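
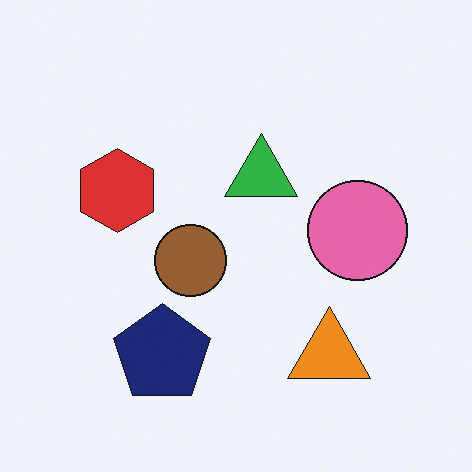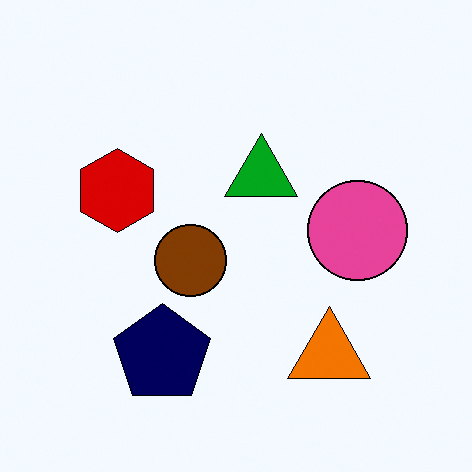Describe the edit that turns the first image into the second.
The image was given slightly increased contrast.

Tones are pushed away from mid-grey across the whole image — a global contrast change.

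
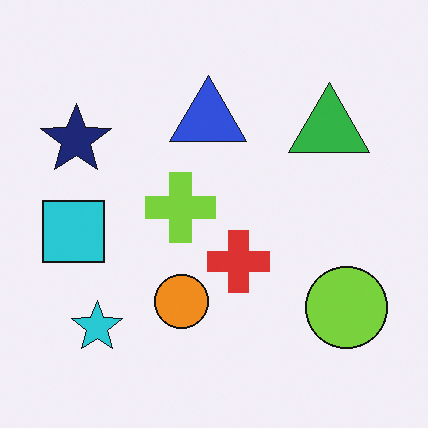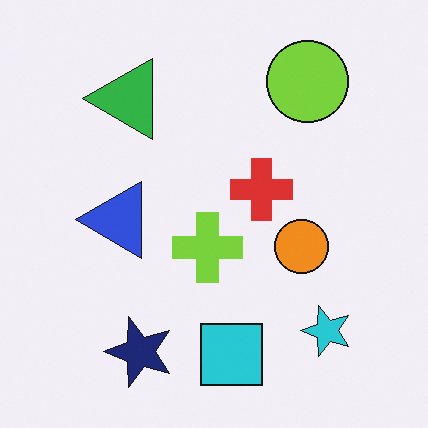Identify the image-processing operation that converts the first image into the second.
The second image is the first rotated 90° counter-clockwise.

The cyan star sits in the bottom-left of the first image and the bottom-right of the second — consistent with a whole-image 90° counter-clockwise rotation.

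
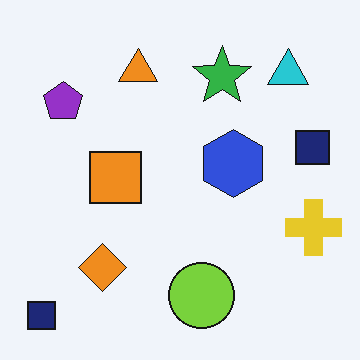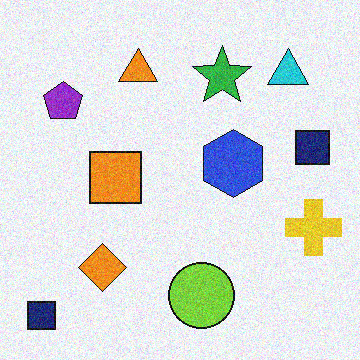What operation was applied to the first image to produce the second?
It was degraded with visible gaussian noise.

Random speckle covers the whole image, including the flat background.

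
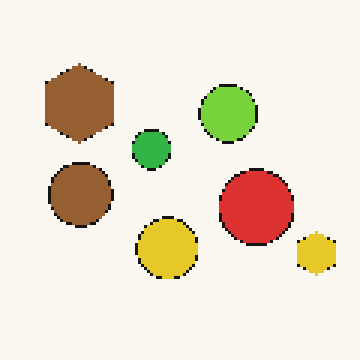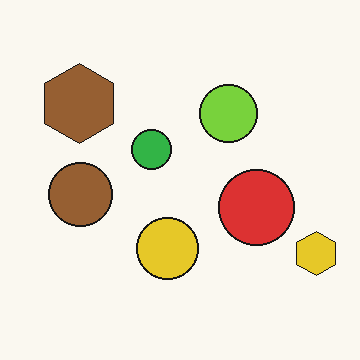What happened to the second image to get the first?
Mildly pixelated.

Shapes are reduced to large square blocks; fine edges and outlines are lost — a downscale-then-upscale (mosaic) effect.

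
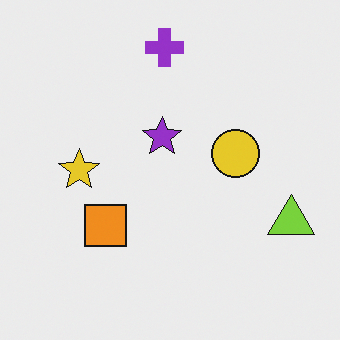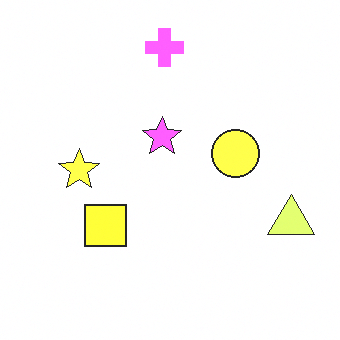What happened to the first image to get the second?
The image was substantially brightened.

Every pixel — background and shapes alike — is uniformly brightened.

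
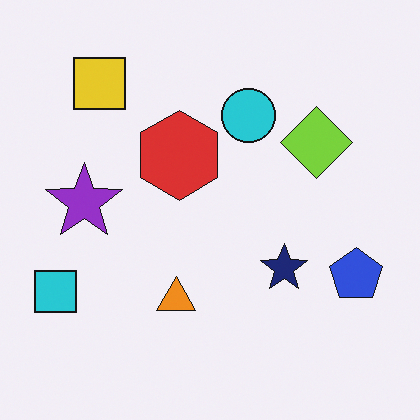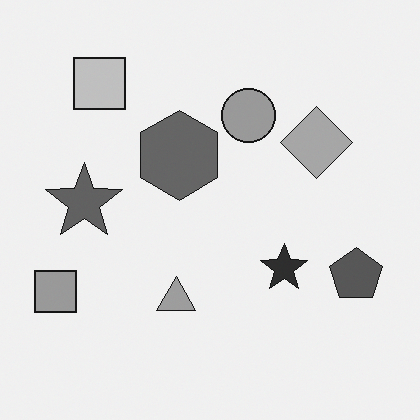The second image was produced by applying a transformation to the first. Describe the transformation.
The image was converted to grayscale.

All color is removed — every shape is now a shade of grey.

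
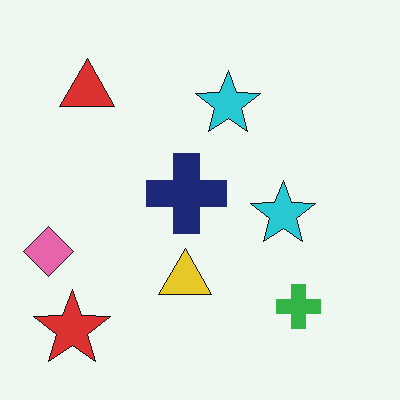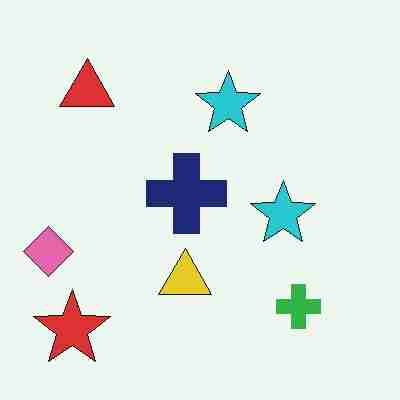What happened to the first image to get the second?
The transformation is: degraded with heavy JPEG compression.

Blocky 8×8 compression artifacts appear around shape edges and the flat background shows ringing — characteristic JPEG degradation.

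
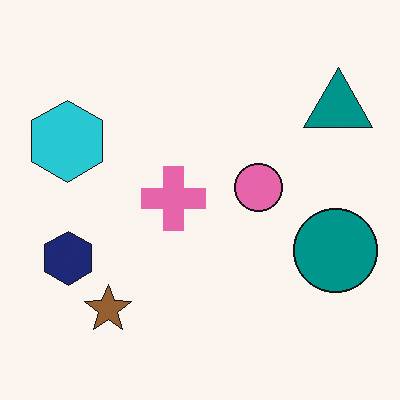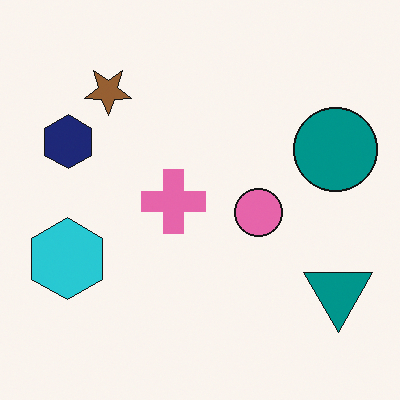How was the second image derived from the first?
The image was flipped vertically (top ↔ bottom).

The brown star is in the bottom-left of the first image and the top-left of the second — shapes on opposite sides of the horizontal midline have swapped in a mirror flip.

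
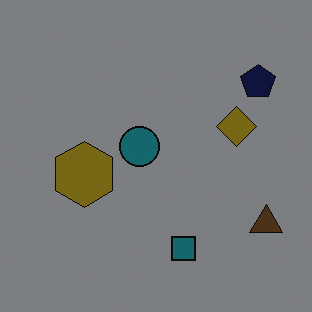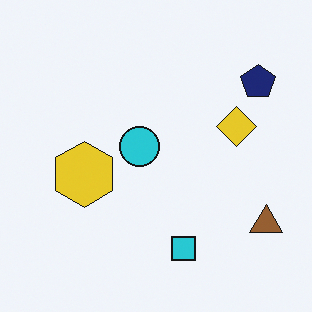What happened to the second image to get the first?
The first image is the second noticeably darkened.

Every pixel — background and shapes alike — is uniformly darkened.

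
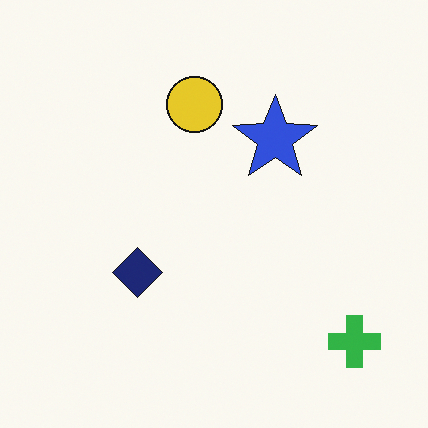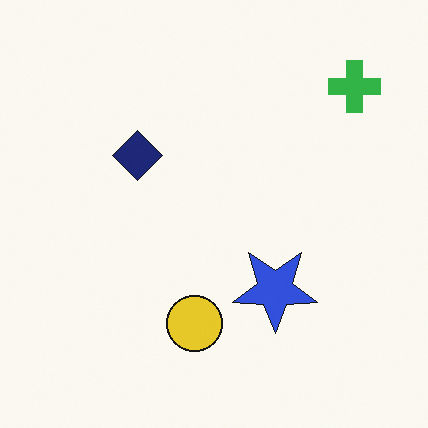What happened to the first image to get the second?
This is the original image flipped vertically (top ↔ bottom).

The green cross is in the bottom-right of the first image and the top-right of the second — shapes on opposite sides of the horizontal midline have swapped in a mirror flip.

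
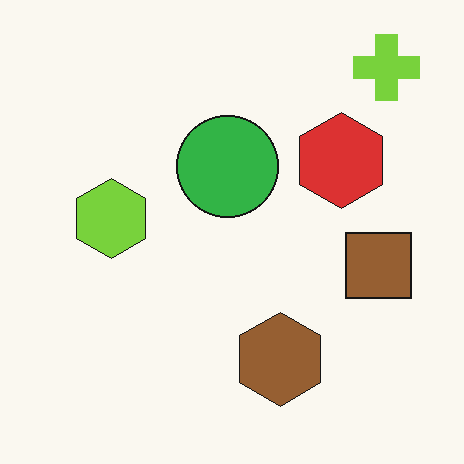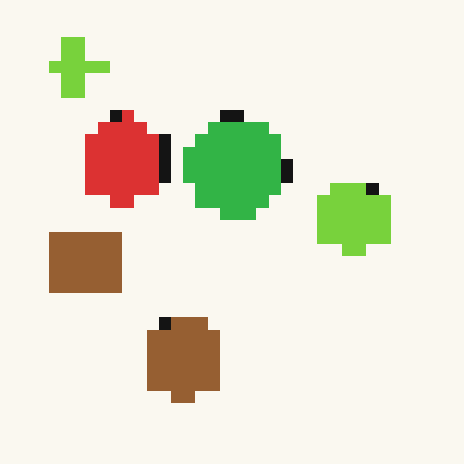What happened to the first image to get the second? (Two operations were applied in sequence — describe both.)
The image was flipped horizontally (left ↔ right), then coarsely pixelated.

The lime cross is in the top-right of the first image and the top-left of the second — shapes on opposite sides of the vertical midline have swapped in a mirror flip. Shapes are reduced to large square blocks; fine edges and outlines are lost — a downscale-then-upscale (mosaic) effect.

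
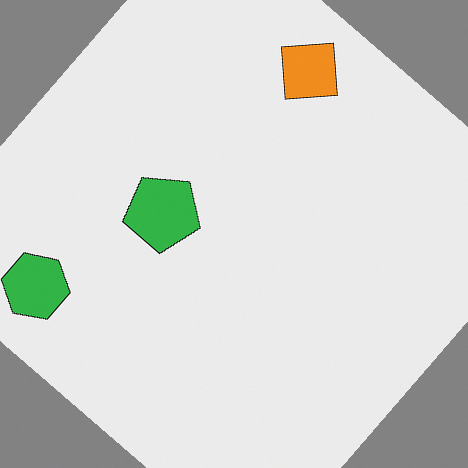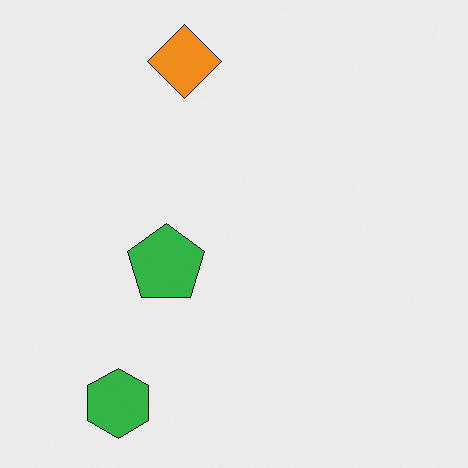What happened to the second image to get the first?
It was rotated clockwise by a large amount — several tens of degrees.

Every shape is tilted by the same angle and the image corners show triangular fill wedges — a whole-image rotation by a non-right angle.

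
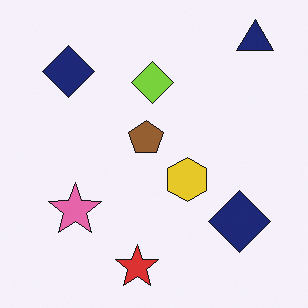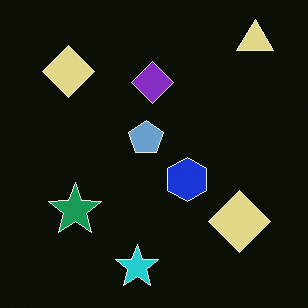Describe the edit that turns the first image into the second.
The image was color-inverted (negative).

The light background has become dark and every shape's color is its complement — a photographic negative.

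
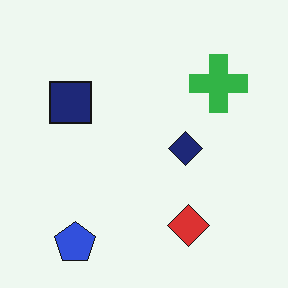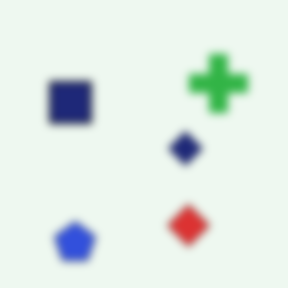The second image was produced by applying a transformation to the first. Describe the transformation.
This is the original image moderately blurred.

Shape edges and outlines are uniformly softened across the whole image.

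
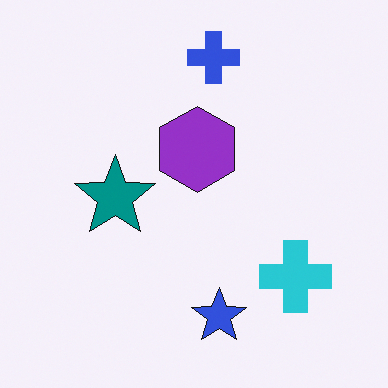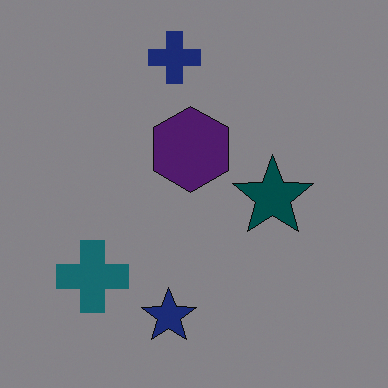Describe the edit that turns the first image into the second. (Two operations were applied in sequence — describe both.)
The second image is the first darkened a lot, then flipped horizontally (left ↔ right).

Every pixel — background and shapes alike — is uniformly darkened. The cyan cross is in the bottom-right of the first image and the bottom-left of the second — shapes on opposite sides of the vertical midline have swapped in a mirror flip.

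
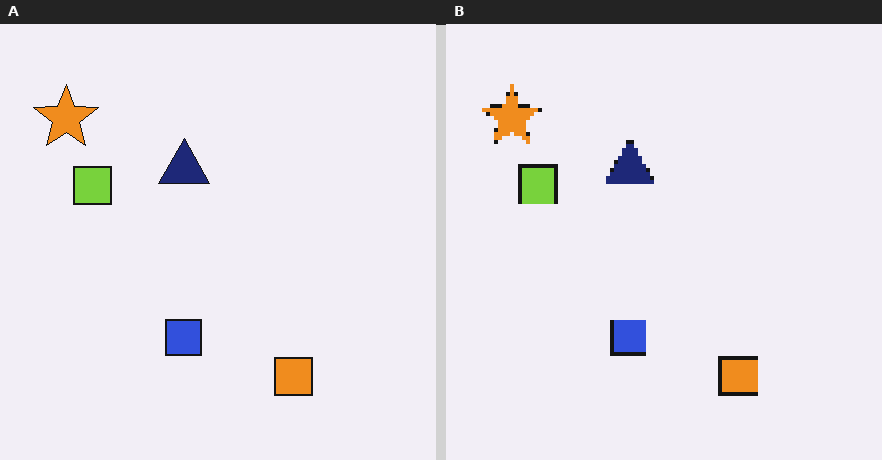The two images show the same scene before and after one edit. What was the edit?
It was lightly pixelated (a mild mosaic effect).

Shapes are reduced to large square blocks; fine edges and outlines are lost — a downscale-then-upscale (mosaic) effect.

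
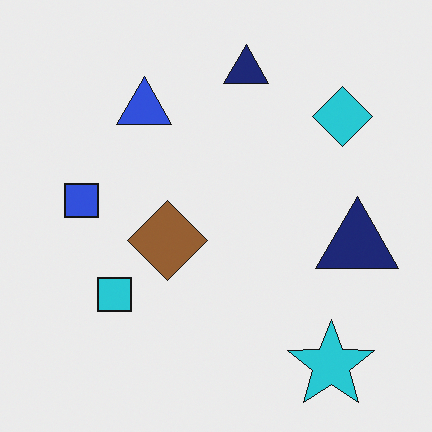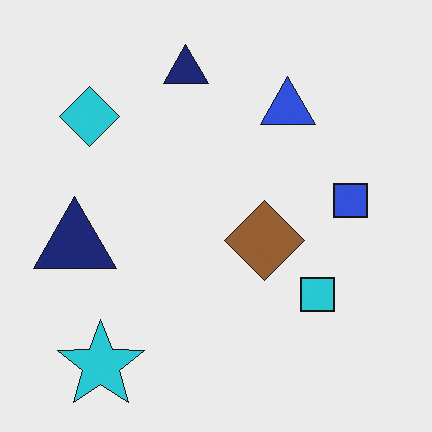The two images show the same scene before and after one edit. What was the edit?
It was flipped horizontally (left ↔ right).

The blue square is in the left of the first image and the right of the second — shapes on opposite sides of the vertical midline have swapped in a mirror flip.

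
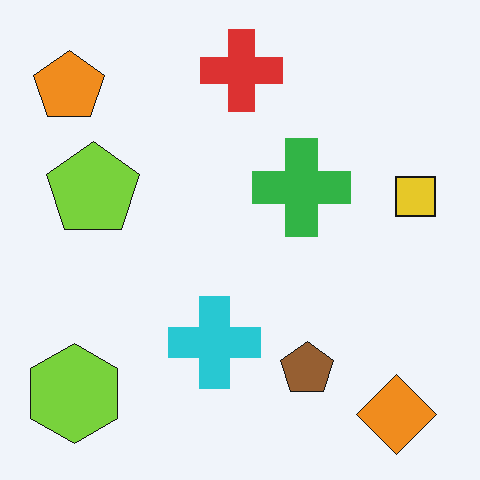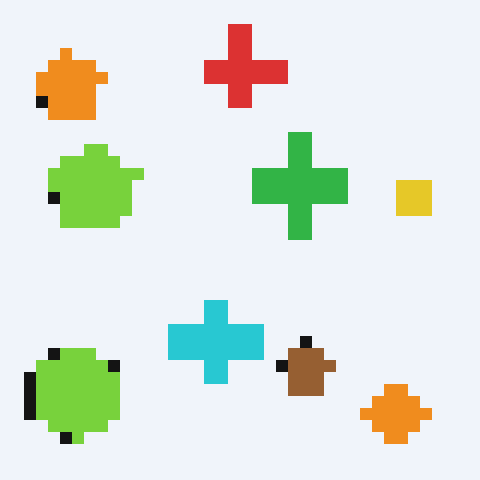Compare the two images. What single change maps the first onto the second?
Coarsely pixelated.

Shapes are reduced to large square blocks; fine edges and outlines are lost — a downscale-then-upscale (mosaic) effect.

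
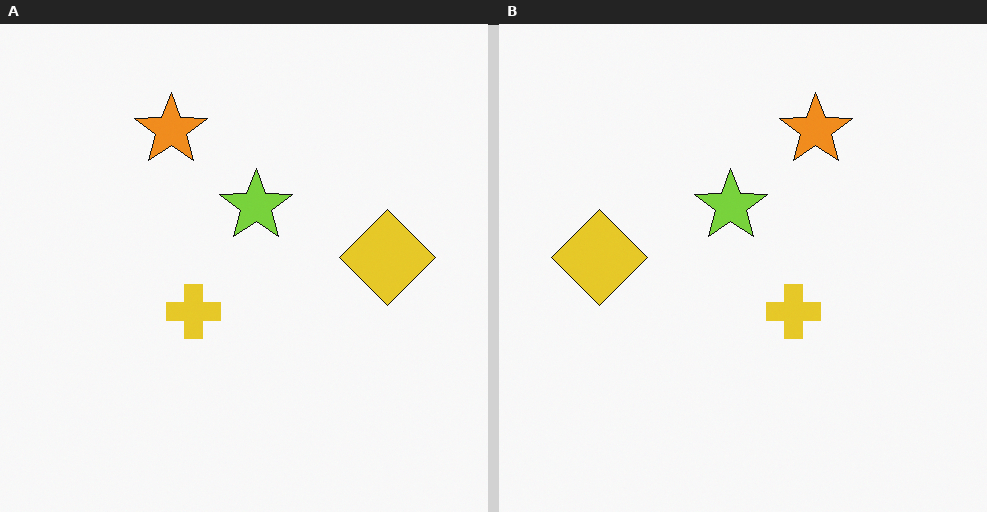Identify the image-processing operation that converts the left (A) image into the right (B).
The right (B) image is the left (A) flipped horizontally (left ↔ right).

The yellow diamond is in the right of the left (A) image and the left of the right (B) — shapes on opposite sides of the vertical midline have swapped in a mirror flip.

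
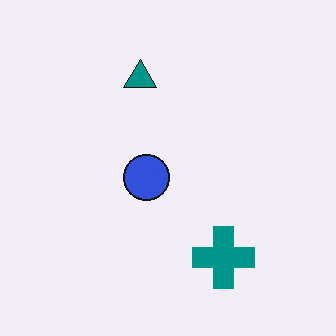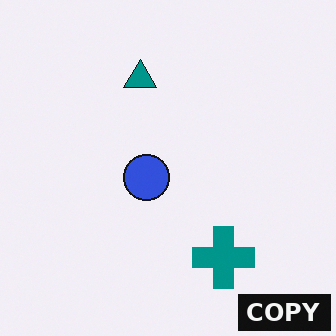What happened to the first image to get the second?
The image was watermarked with the text "COPY" in the lower-right corner.

A dark label reading "COPY" appears in the lower-right corner.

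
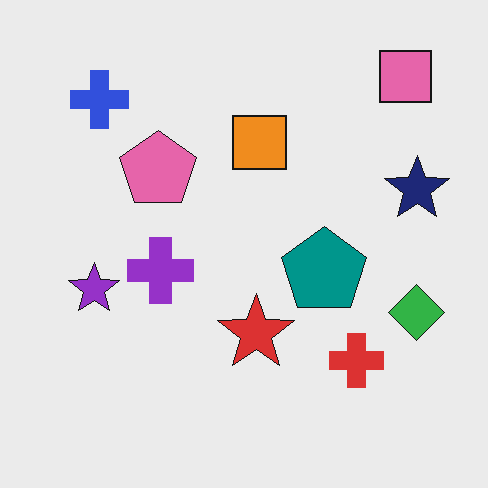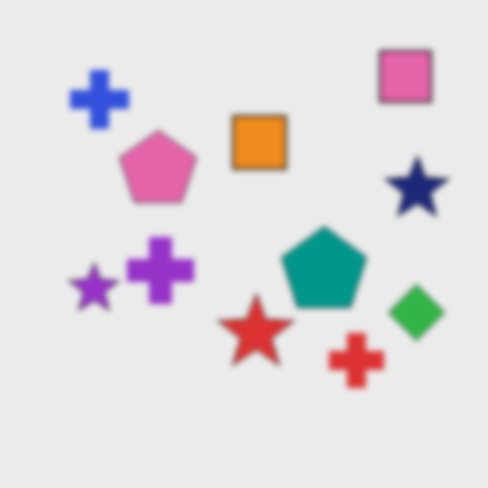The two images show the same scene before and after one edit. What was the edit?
Moderately blurred.

Shape edges and outlines are uniformly softened across the whole image.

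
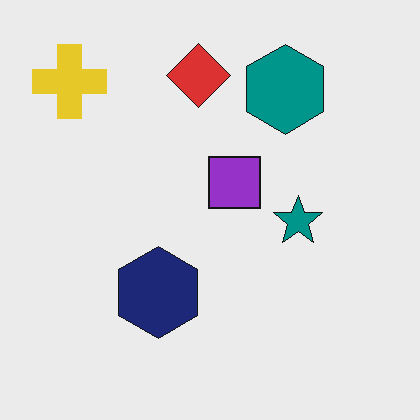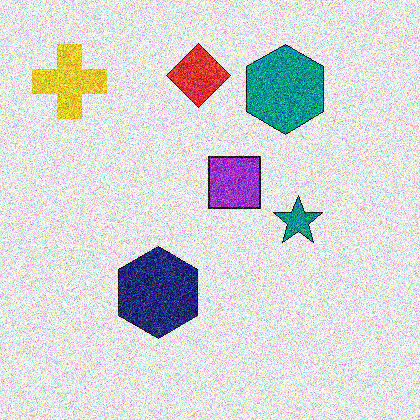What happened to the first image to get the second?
Degraded with a thick layer of grain.

Random speckle covers the whole image, including the flat background.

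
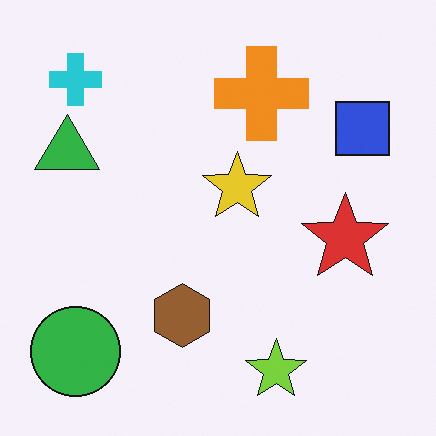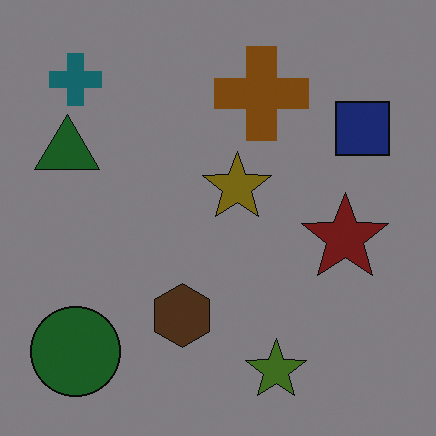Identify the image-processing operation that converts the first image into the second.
The second image is the first noticeably darkened.

Every pixel — background and shapes alike — is uniformly darkened.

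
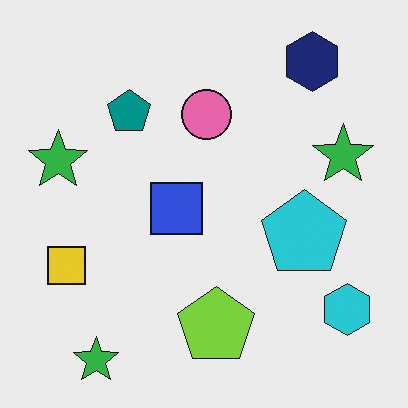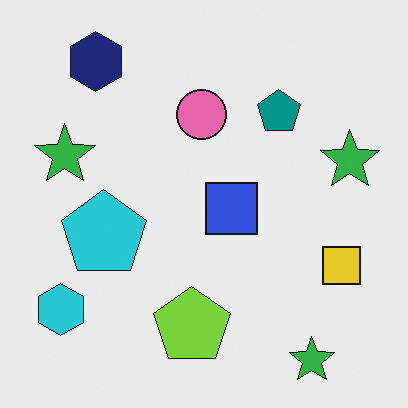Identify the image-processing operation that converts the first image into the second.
The transformation is: flipped horizontally (left ↔ right).

The cyan hexagon is in the bottom-right of the first image and the bottom-left of the second — shapes on opposite sides of the vertical midline have swapped in a mirror flip.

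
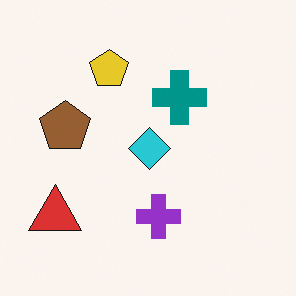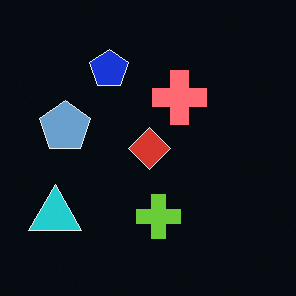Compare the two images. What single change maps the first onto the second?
The second image is the first color-inverted (negative).

The light background has become dark and every shape's color is its complement — a photographic negative.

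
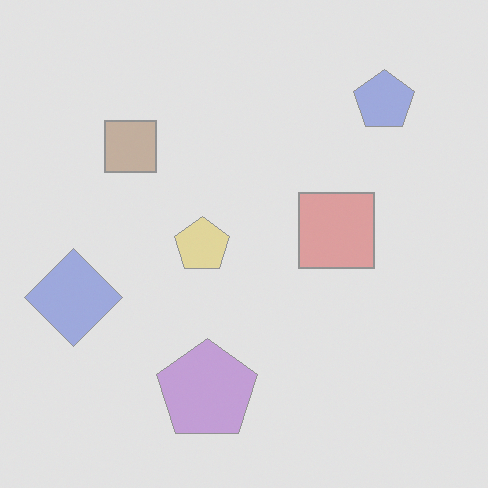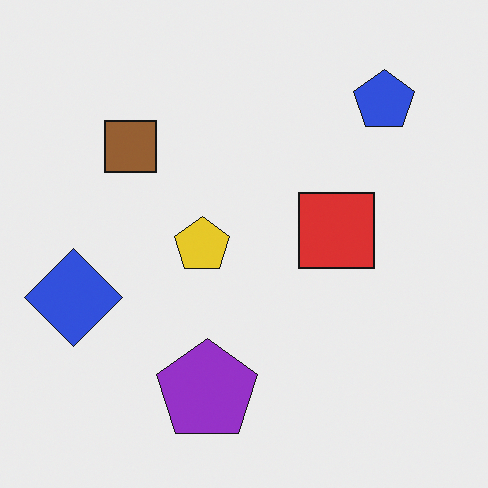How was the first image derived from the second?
The transformation is: washed out (contrast reduced).

Tones are pushed toward mid-grey across the whole image — a global contrast change.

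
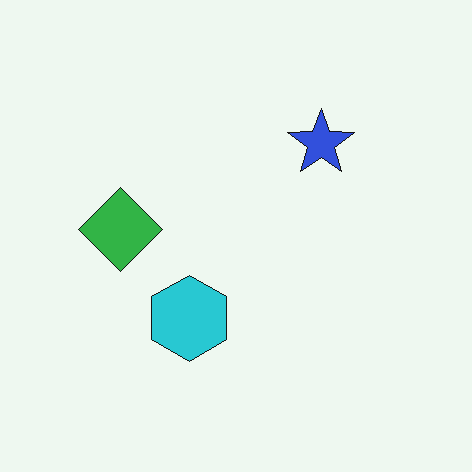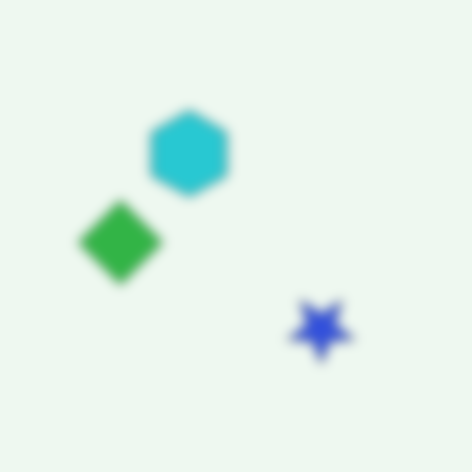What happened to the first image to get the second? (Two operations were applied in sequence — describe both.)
It was flipped vertically (top ↔ bottom), then heavily blurred.

The blue star is in the top-right of the first image and the bottom-right of the second — shapes on opposite sides of the horizontal midline have swapped in a mirror flip. Shape edges and outlines are uniformly softened across the whole image.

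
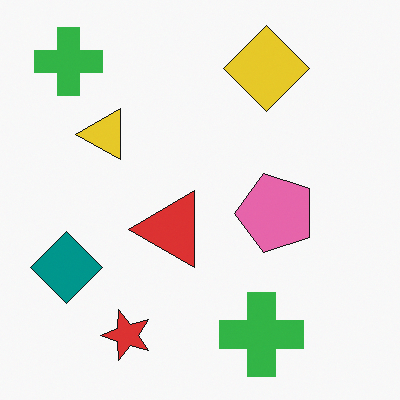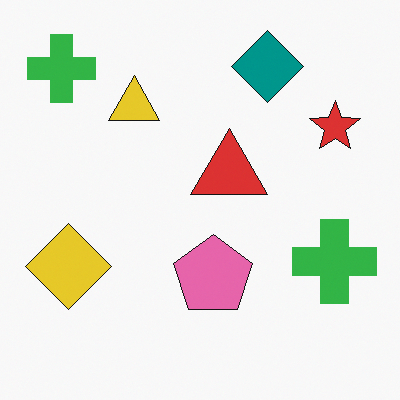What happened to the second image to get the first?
The first image is the second transposed (reflected across the top-left ↔ bottom-right diagonal).

Shapes have swapped their row and column positions — what was in the top-right is now in the bottom-left — a diagonal reflection.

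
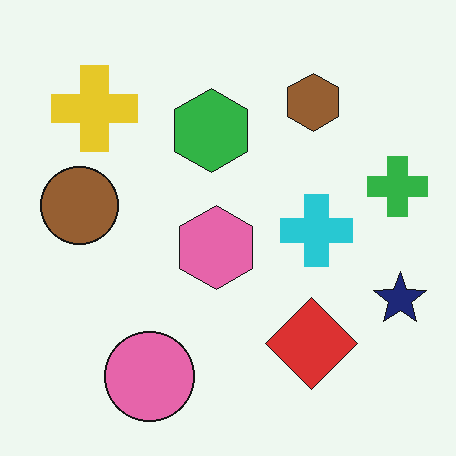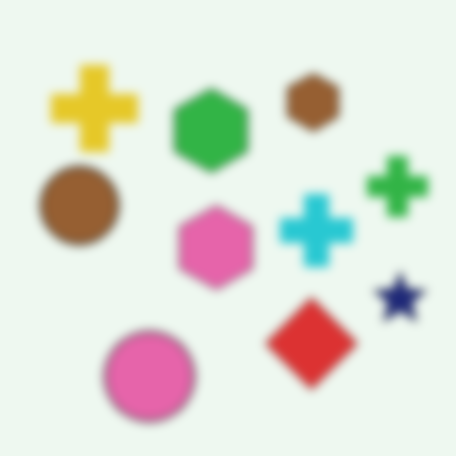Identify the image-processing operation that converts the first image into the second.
Strongly gaussian-blurred.

Shape edges and outlines are uniformly softened across the whole image.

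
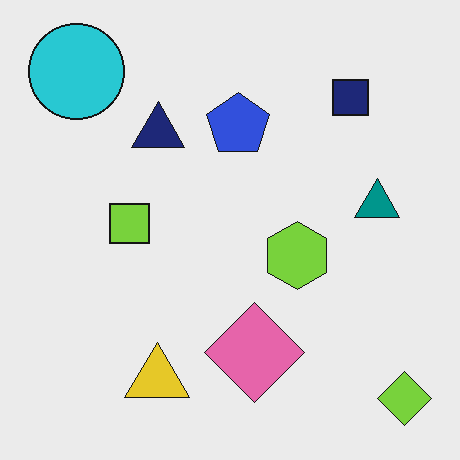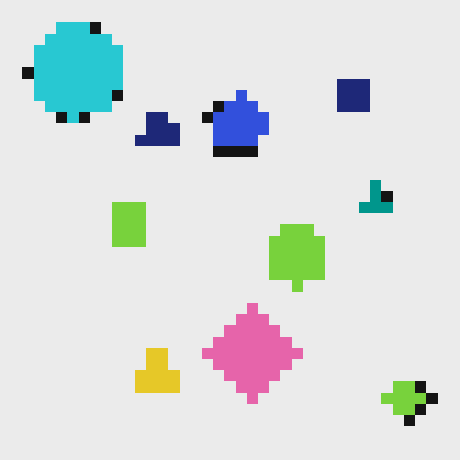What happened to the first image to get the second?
This is the original image coarsely pixelated.

Shapes are reduced to large square blocks; fine edges and outlines are lost — a downscale-then-upscale (mosaic) effect.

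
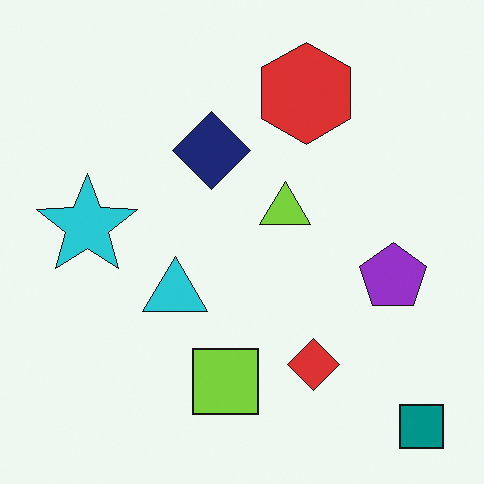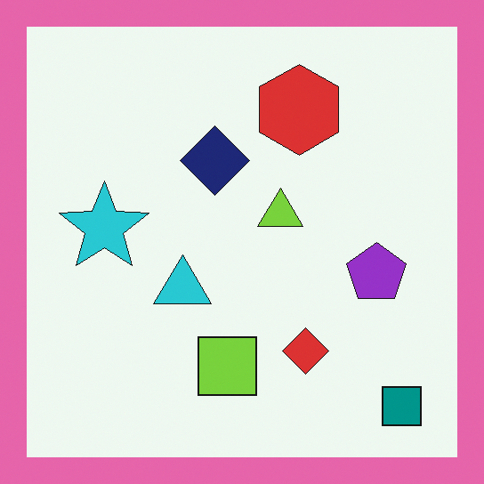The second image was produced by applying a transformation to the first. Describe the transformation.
The image was framed with a pink border.

A solid pink frame runs around the edge of the second image, with the content slightly shrunk inside it.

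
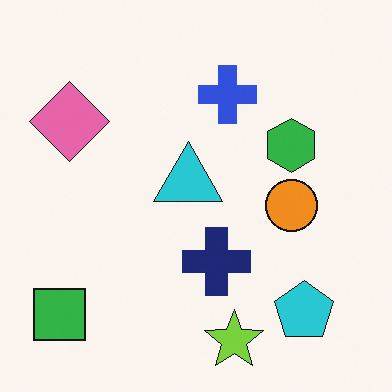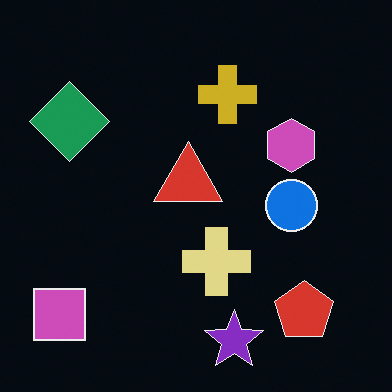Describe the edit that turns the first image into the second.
It was color-inverted (negative).

The light background has become dark and every shape's color is its complement — a photographic negative.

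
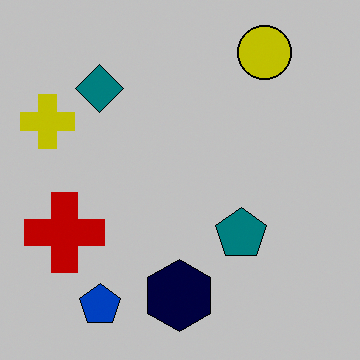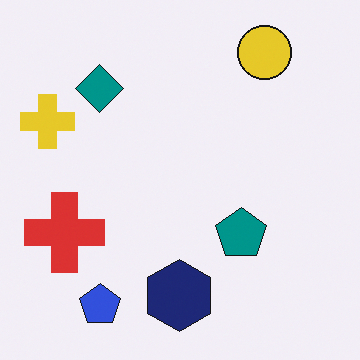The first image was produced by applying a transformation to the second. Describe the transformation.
This is the original image aggressively posterized.

Each flat color has snapped to a coarser quantized level — most visibly, the near-white background has dropped to a flat grey.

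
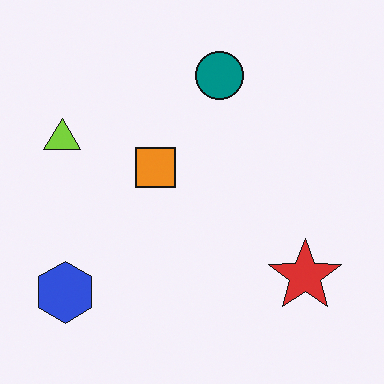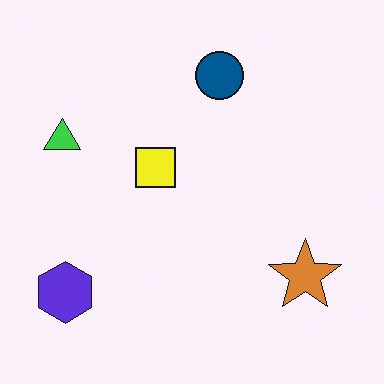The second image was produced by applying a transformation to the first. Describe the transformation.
The second image is the first hue-shifted slightly.

Every shape's color has rotated by the same amount around the hue wheel — a uniform hue shift.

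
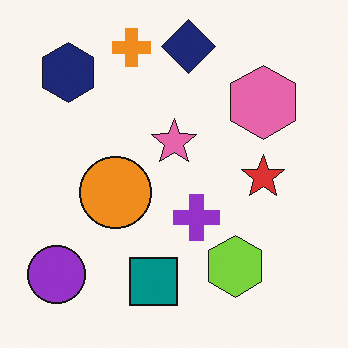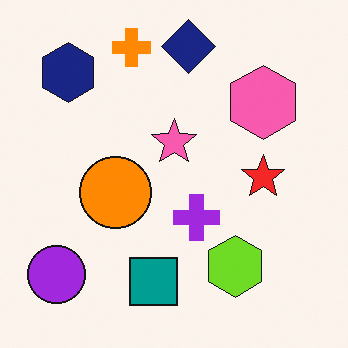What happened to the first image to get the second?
The second image is the first slightly oversaturated.

All colors are more vivid — a global saturation change.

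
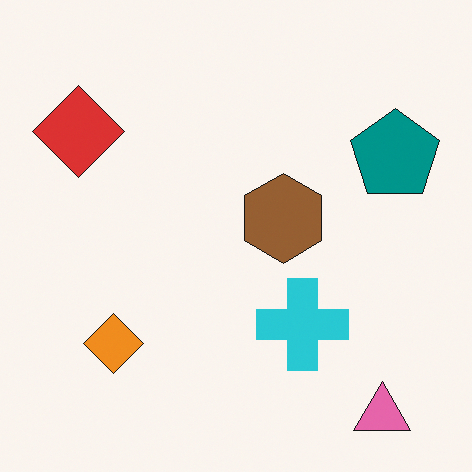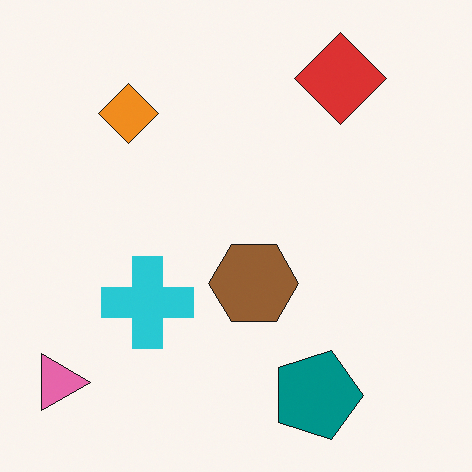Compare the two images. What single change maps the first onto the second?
This is the original image rotated 90° clockwise.

The pink triangle sits in the bottom-right of the first image and the bottom-left of the second — consistent with a whole-image 90° clockwise rotation.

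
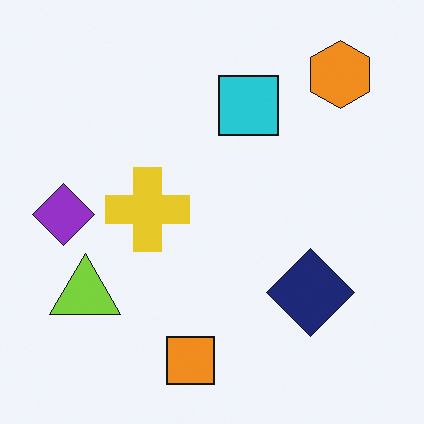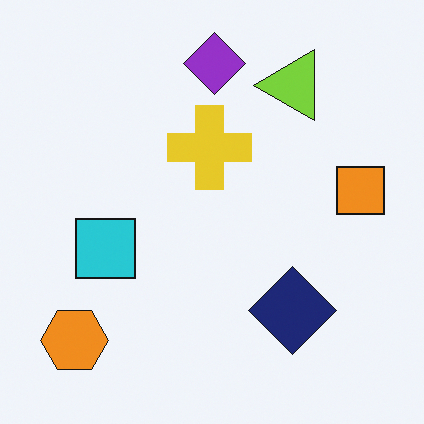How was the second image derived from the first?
The second image is the first transposed (reflected across the top-left ↔ bottom-right diagonal).

Shapes have swapped their row and column positions — what was in the top-right is now in the bottom-left — a diagonal reflection.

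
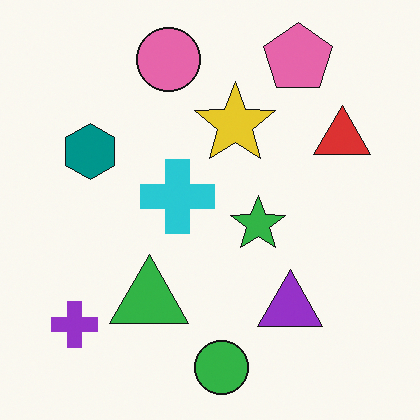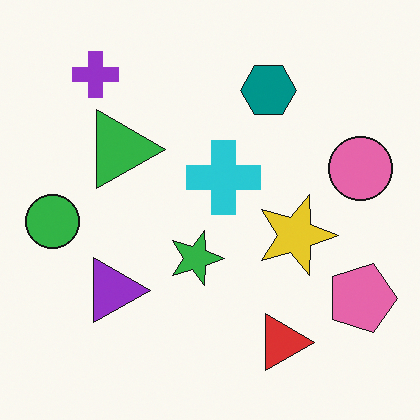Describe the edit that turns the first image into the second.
The transformation is: rotated 90° clockwise.

The purple cross sits in the bottom-left of the first image and the top-left of the second — consistent with a whole-image 90° clockwise rotation.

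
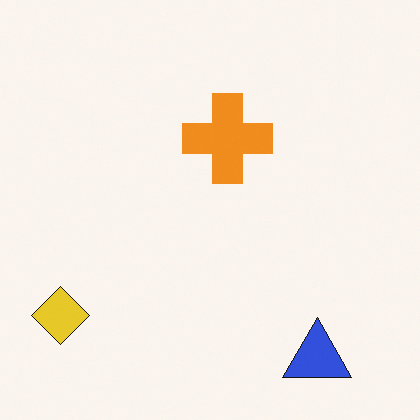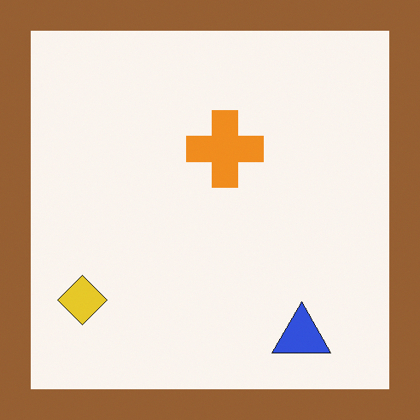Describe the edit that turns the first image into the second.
The transformation is: framed with a brown border.

A solid brown frame runs around the edge of the second image, with the content slightly shrunk inside it.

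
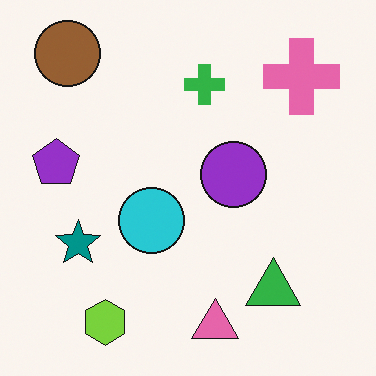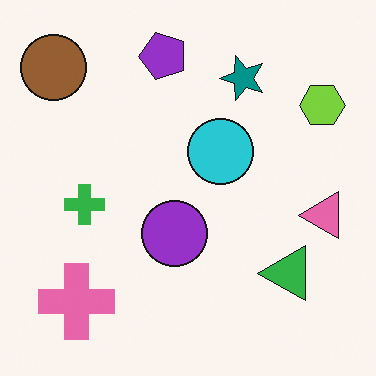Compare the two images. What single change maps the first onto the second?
It was transposed (reflected across the top-left ↔ bottom-right diagonal).

Shapes have swapped their row and column positions — what was in the top-right is now in the bottom-left — a diagonal reflection.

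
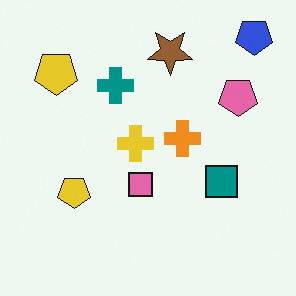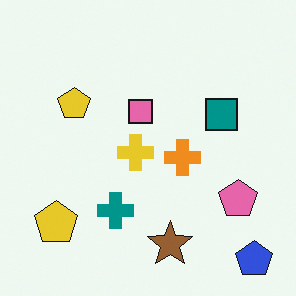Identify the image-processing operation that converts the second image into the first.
The first image is the second flipped vertically (top ↔ bottom).

The blue pentagon is in the bottom-right of the second image and the top-right of the first — shapes on opposite sides of the horizontal midline have swapped in a mirror flip.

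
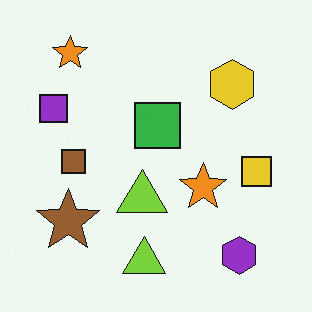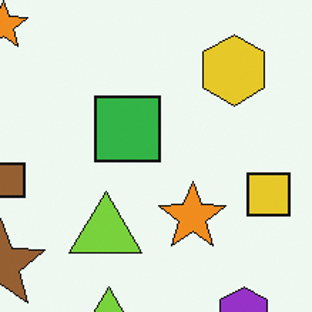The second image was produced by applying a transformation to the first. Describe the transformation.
The image was cropped to a modestly smaller region and rescaled.

The visible shapes are larger and the field of view is narrower; shapes near the original edges may be partly or wholly outside the frame — a crop-and-rescale.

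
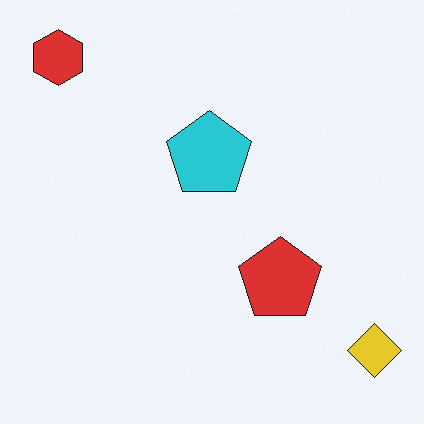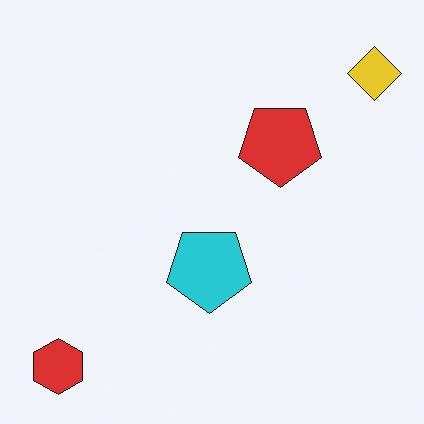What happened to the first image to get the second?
This is the original image flipped vertically (top ↔ bottom).

The red hexagon is in the top-left of the first image and the bottom-left of the second — shapes on opposite sides of the horizontal midline have swapped in a mirror flip.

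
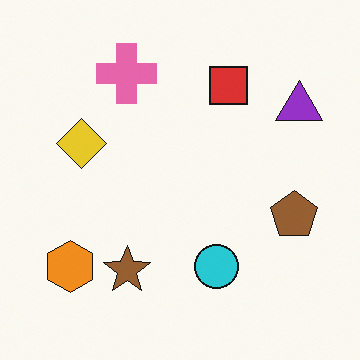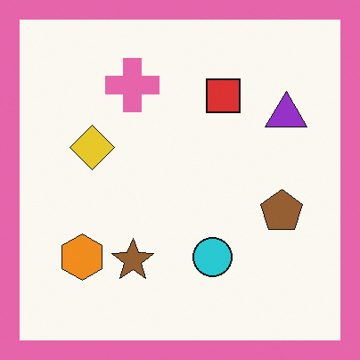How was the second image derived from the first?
The image was framed with a pink border.

A solid pink frame runs around the edge of the second image, with the content slightly shrunk inside it.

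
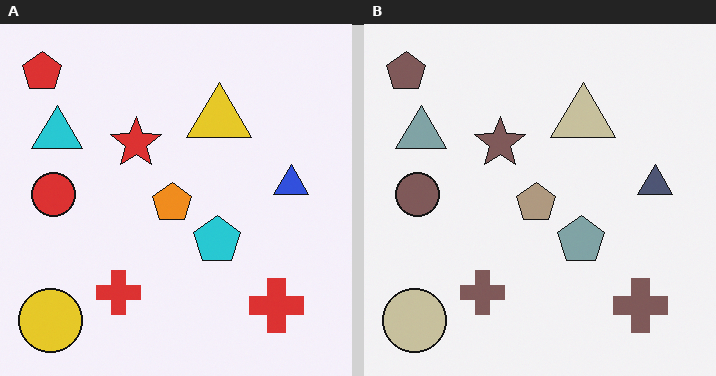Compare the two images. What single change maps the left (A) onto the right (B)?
It was heavily desaturated.

All colors are more muted and greyish — a global saturation change.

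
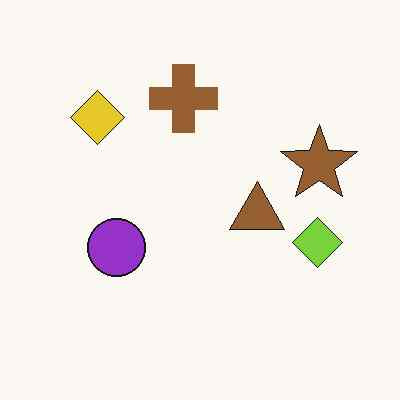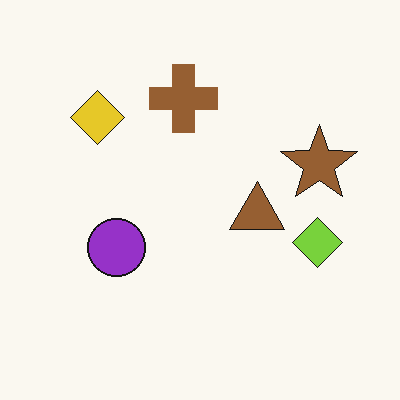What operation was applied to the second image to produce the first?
Given moderate JPEG compression.

Blocky 8×8 compression artifacts appear around shape edges and the flat background shows ringing — characteristic JPEG degradation.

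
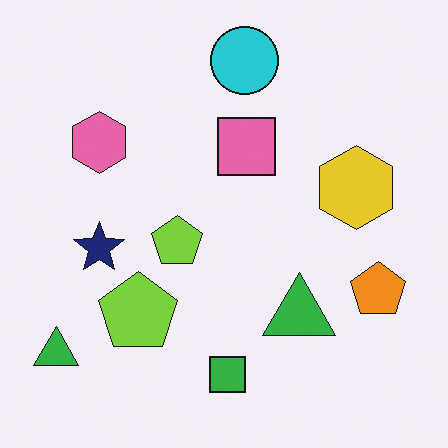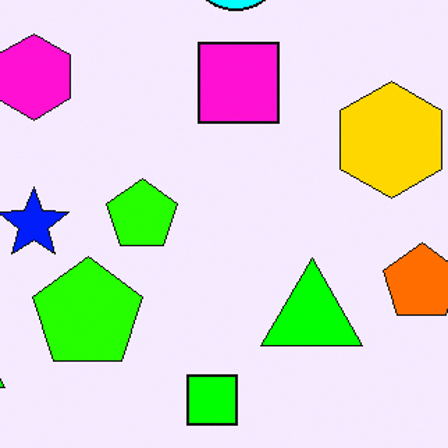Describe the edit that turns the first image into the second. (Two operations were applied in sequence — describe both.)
The transformation is: heavily oversaturated, then cropped to a modestly smaller region and rescaled.

All colors are more vivid — a global saturation change. The visible shapes are larger and the field of view is narrower; shapes near the original edges may be partly or wholly outside the frame — a crop-and-rescale.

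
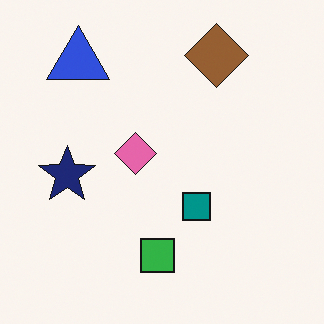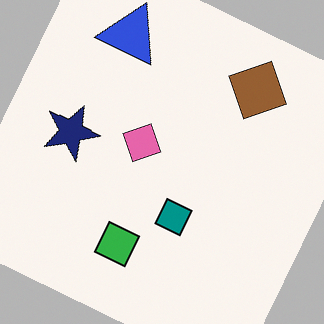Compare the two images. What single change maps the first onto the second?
This is the original image rotated clockwise by a clearly visible amount.

Every shape is tilted by the same angle and the image corners show triangular fill wedges — a whole-image rotation by a non-right angle.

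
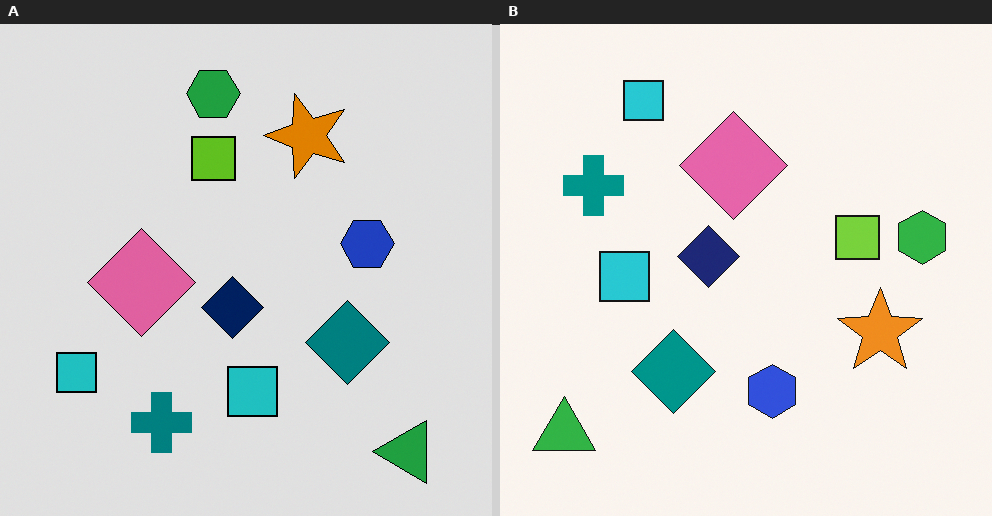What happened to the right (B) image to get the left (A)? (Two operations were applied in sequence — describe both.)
The left (A) image is the right (B) rotated 90° counter-clockwise, then posterized to a reduced palette.

The green triangle sits in the bottom-left of the right (B) image and the bottom-right of the left (A) — consistent with a whole-image 90° counter-clockwise rotation. Each flat color has snapped to a coarser quantized level — most visibly, the near-white background has dropped to a flat grey.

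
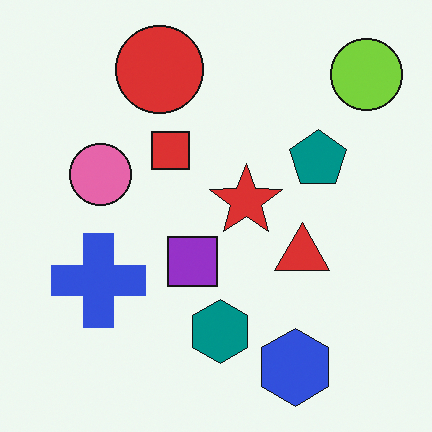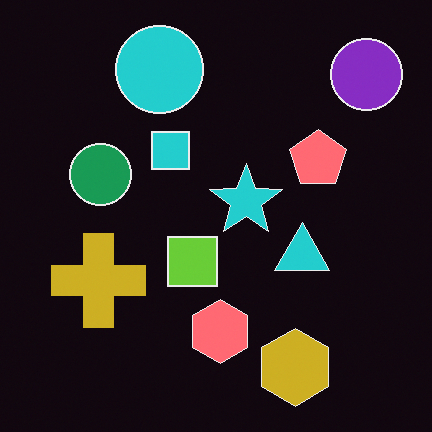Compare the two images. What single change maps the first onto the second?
It was color-inverted (negative).

The light background has become dark and every shape's color is its complement — a photographic negative.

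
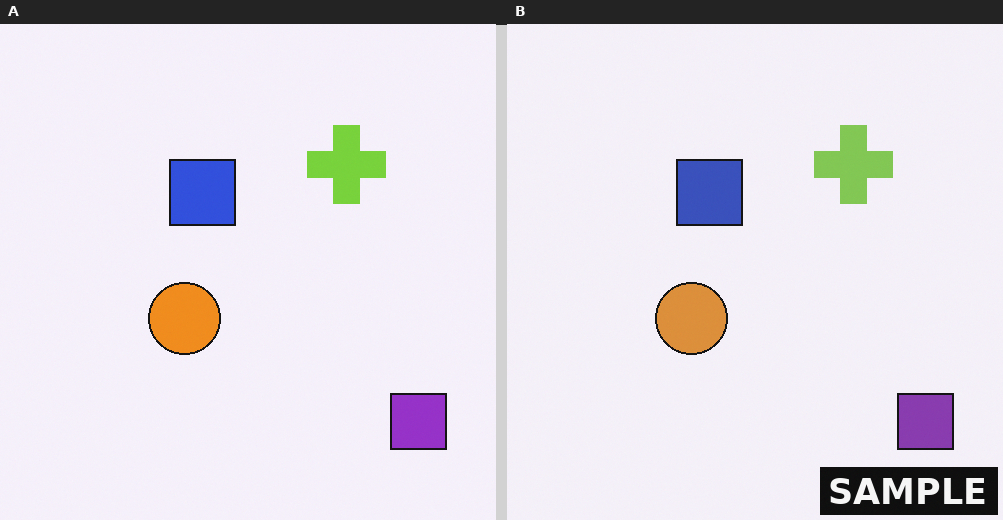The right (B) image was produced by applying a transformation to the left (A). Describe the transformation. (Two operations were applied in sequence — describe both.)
The image was slightly desaturated, then watermarked with the text "SAMPLE" in the lower-right corner.

All colors are more muted and greyish — a global saturation change. A dark label reading "SAMPLE" appears in the lower-right corner.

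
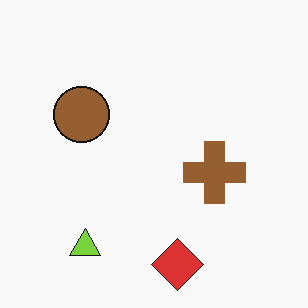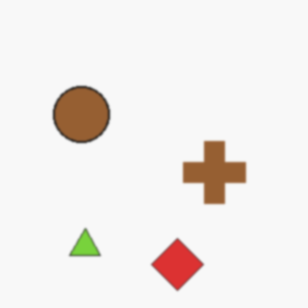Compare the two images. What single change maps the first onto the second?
The image was slightly softened.

Shape edges and outlines are uniformly softened across the whole image.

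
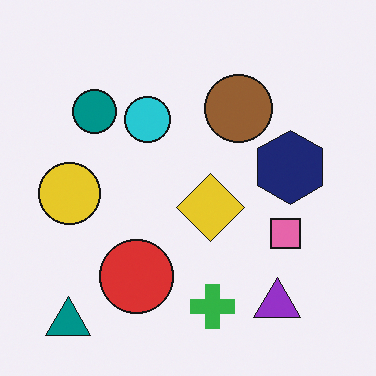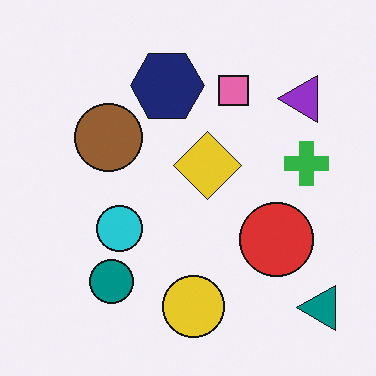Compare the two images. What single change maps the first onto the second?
The transformation is: rotated 90° counter-clockwise.

The teal triangle sits in the bottom-left of the first image and the bottom-right of the second — consistent with a whole-image 90° counter-clockwise rotation.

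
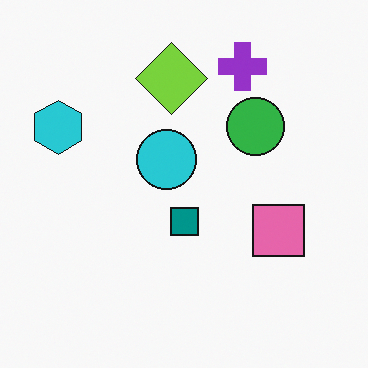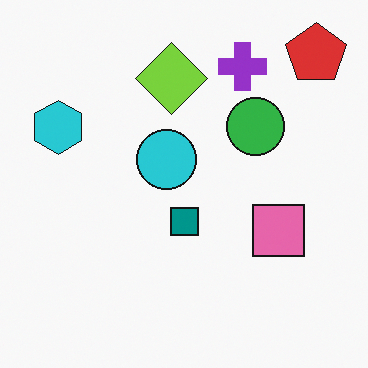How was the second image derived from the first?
The image was overlaid with an additional red pentagon.

A red pentagon appears in the second image that is absent from the first.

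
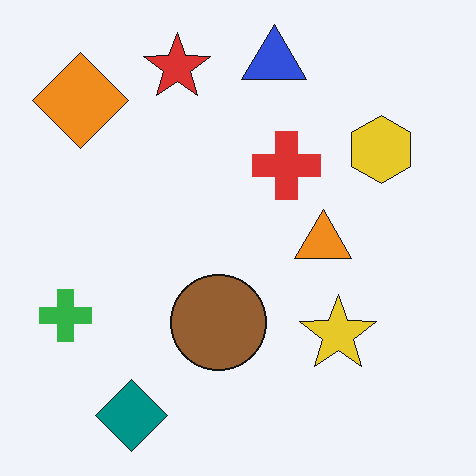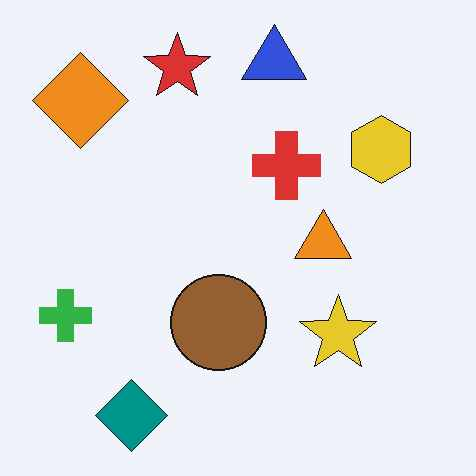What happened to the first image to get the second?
The second image is the first given moderate JPEG compression.

Blocky 8×8 compression artifacts appear around shape edges and the flat background shows ringing — characteristic JPEG degradation.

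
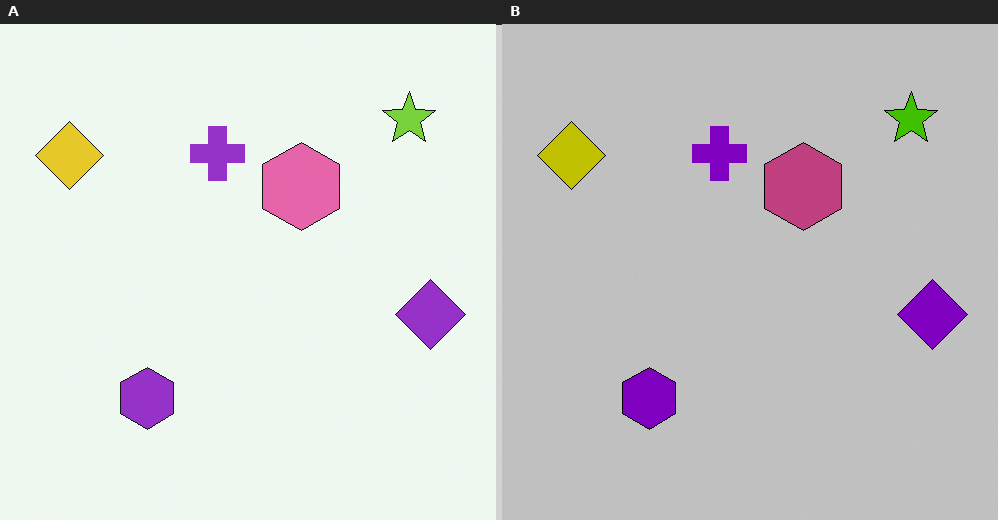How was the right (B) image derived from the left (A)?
The image was aggressively posterized.

Each flat color has snapped to a coarser quantized level — most visibly, the near-white background has dropped to a flat grey.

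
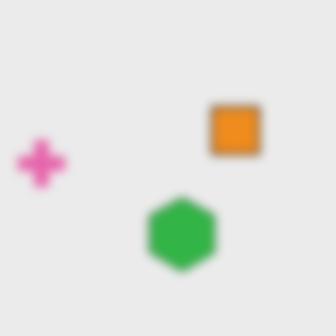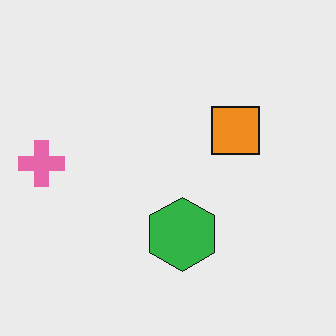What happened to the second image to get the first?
The first image is the second strongly gaussian-blurred.

Shape edges and outlines are uniformly softened across the whole image.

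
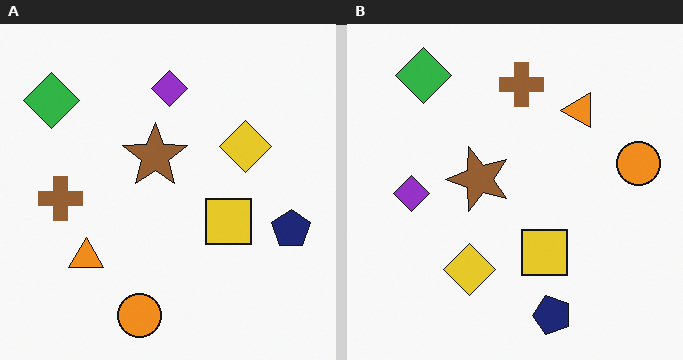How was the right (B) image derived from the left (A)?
It was transposed (reflected across the top-left ↔ bottom-right diagonal).

Shapes have swapped their row and column positions — what was in the top-right is now in the bottom-left — a diagonal reflection.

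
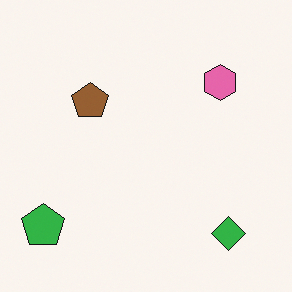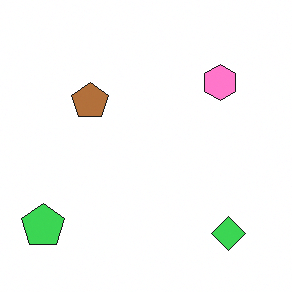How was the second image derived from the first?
The image was brightened a little.

Every pixel — background and shapes alike — is uniformly brightened.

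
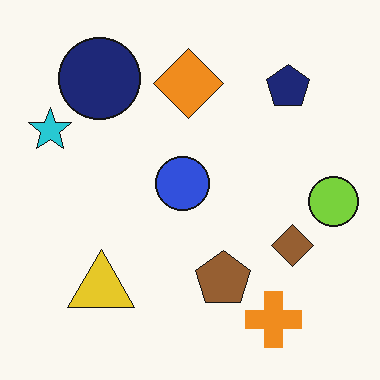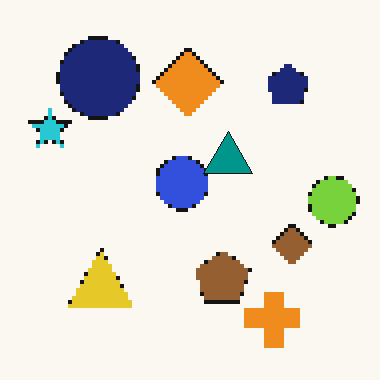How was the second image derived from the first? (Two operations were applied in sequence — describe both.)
This is the original image lightly pixelated (a mild mosaic effect), then overlaid with an additional teal triangle.

Shapes are reduced to large square blocks; fine edges and outlines are lost — a downscale-then-upscale (mosaic) effect. A teal triangle appears in the second image that is absent from the first.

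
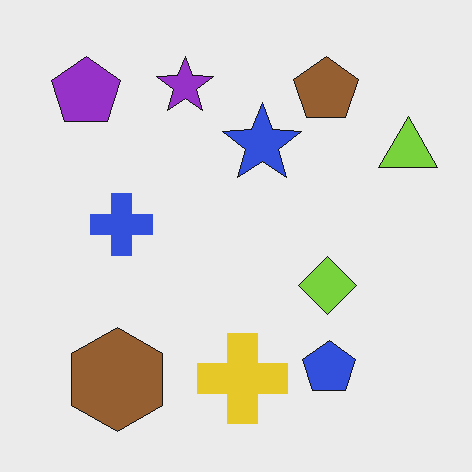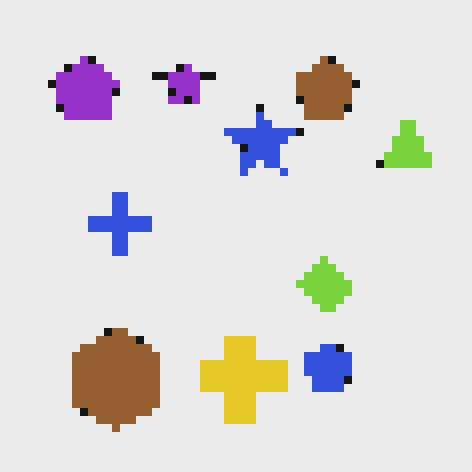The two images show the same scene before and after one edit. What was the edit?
It was pixelated into visible square blocks.

Shapes are reduced to large square blocks; fine edges and outlines are lost — a downscale-then-upscale (mosaic) effect.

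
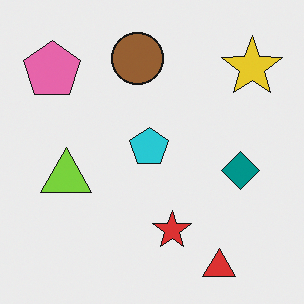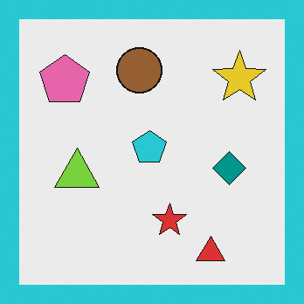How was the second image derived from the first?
The image was framed with a cyan border.

A solid cyan frame runs around the edge of the second image, with the content slightly shrunk inside it.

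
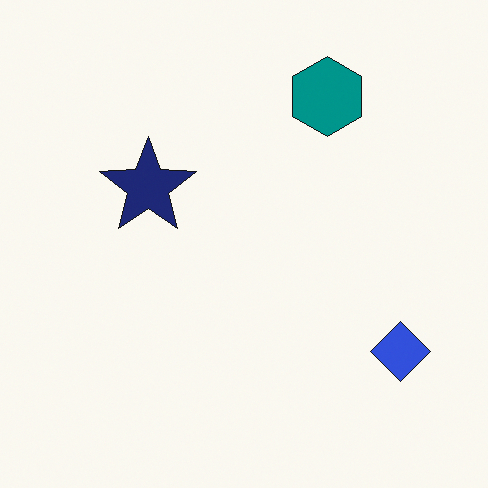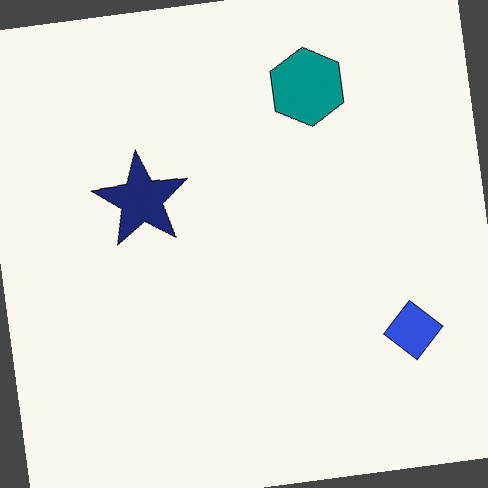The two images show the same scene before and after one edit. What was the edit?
The second image is the first rotated counter-clockwise by a few degrees.

Every shape is tilted by the same angle and the image corners show triangular fill wedges — a whole-image rotation by a non-right angle.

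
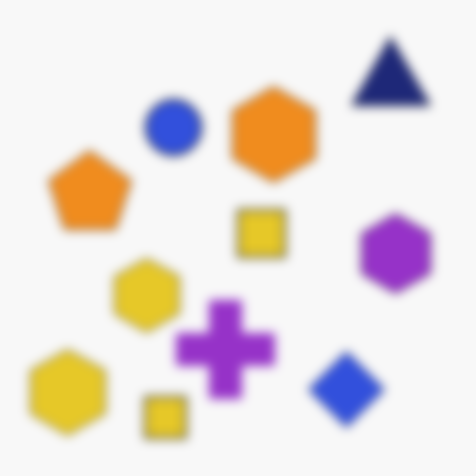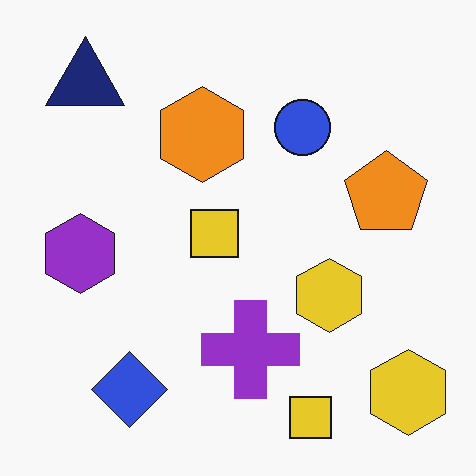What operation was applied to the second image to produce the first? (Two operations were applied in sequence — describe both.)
This is the original image flipped horizontally (left ↔ right), then heavily blurred.

The purple hexagon is in the left of the second image and the right of the first — shapes on opposite sides of the vertical midline have swapped in a mirror flip. Shape edges and outlines are uniformly softened across the whole image.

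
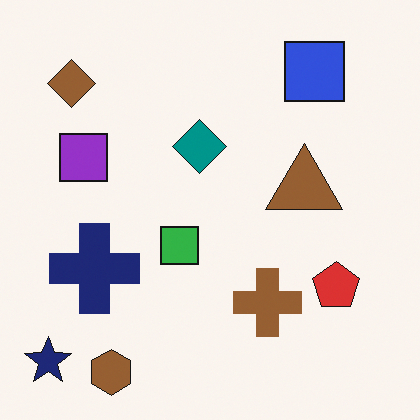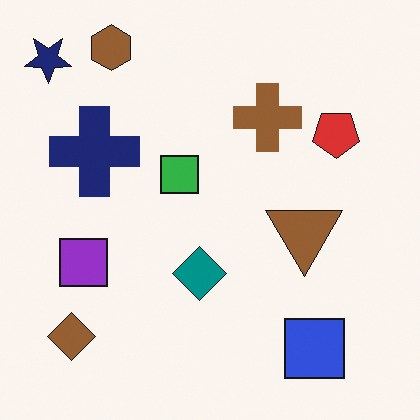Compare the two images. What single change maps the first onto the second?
The second image is the first flipped vertically (top ↔ bottom).

The brown hexagon is in the bottom-left of the first image and the top-left of the second — shapes on opposite sides of the horizontal midline have swapped in a mirror flip.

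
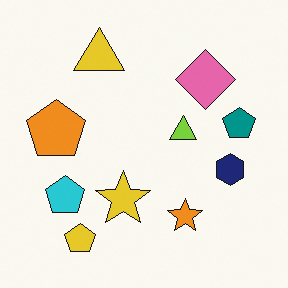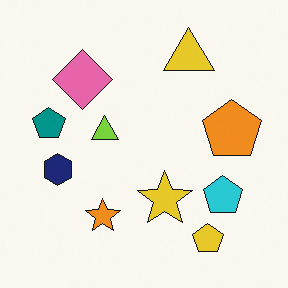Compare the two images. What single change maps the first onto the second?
Flipped horizontally (left ↔ right).

The teal pentagon is in the right of the first image and the left of the second — shapes on opposite sides of the vertical midline have swapped in a mirror flip.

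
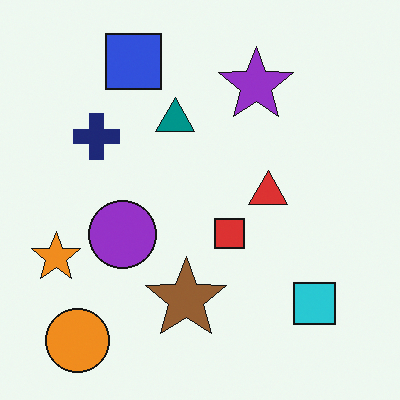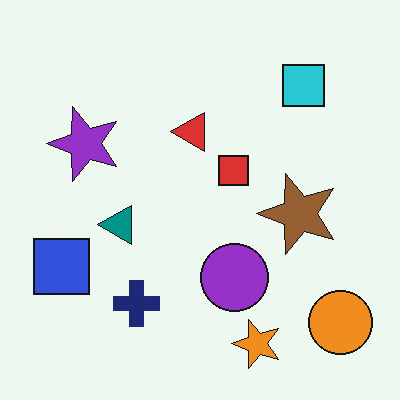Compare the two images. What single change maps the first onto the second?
It was rotated 90° counter-clockwise.

The orange circle sits in the bottom-left of the first image and the bottom-right of the second — consistent with a whole-image 90° counter-clockwise rotation.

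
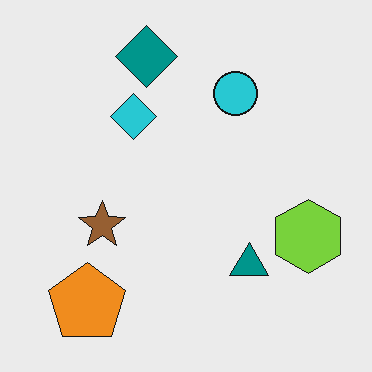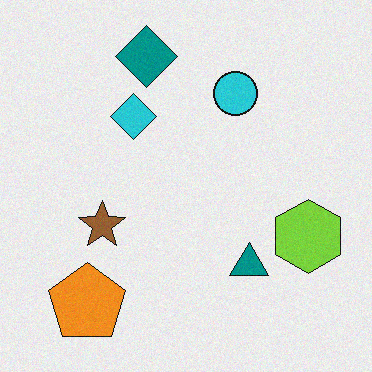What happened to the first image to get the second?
This is the original image degraded with light additive noise.

Random speckle covers the whole image, including the flat background.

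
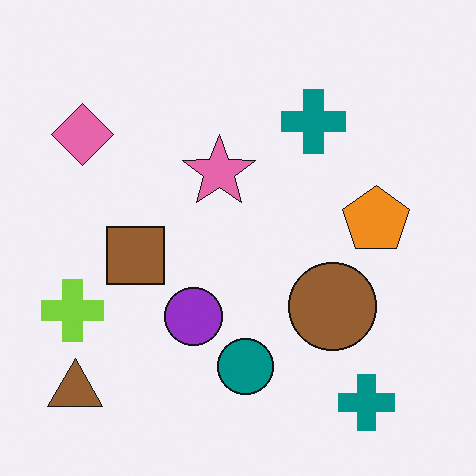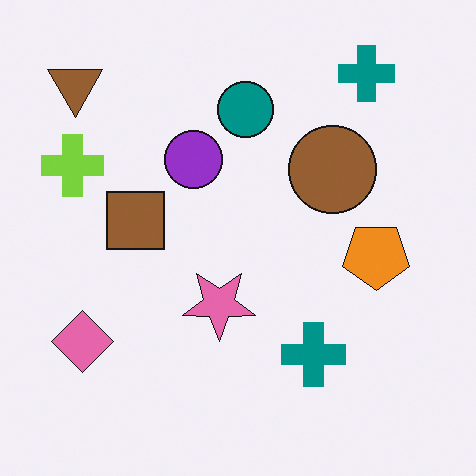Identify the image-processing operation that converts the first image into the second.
The transformation is: flipped vertically (top ↔ bottom).

The brown triangle is in the bottom-left of the first image and the top-left of the second — shapes on opposite sides of the horizontal midline have swapped in a mirror flip.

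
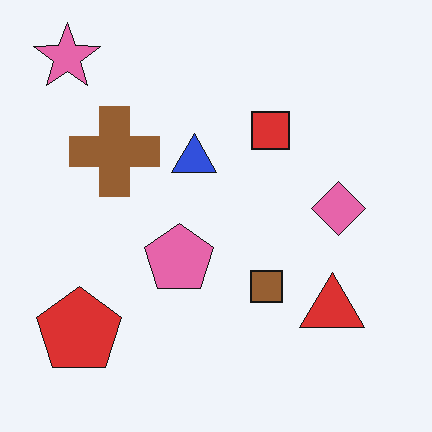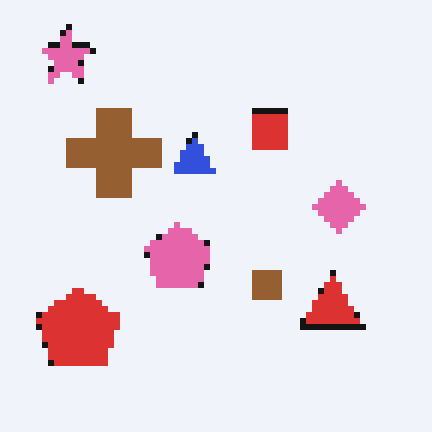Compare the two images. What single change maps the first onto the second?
The second image is the first moderately pixelated.

Shapes are reduced to large square blocks; fine edges and outlines are lost — a downscale-then-upscale (mosaic) effect.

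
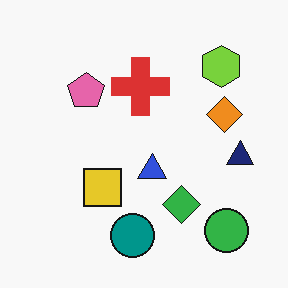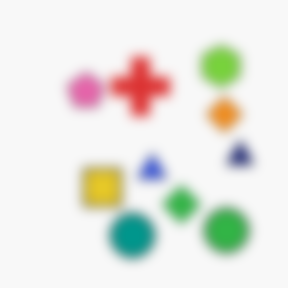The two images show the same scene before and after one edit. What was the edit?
The image was heavily blurred.

Shape edges and outlines are uniformly softened across the whole image.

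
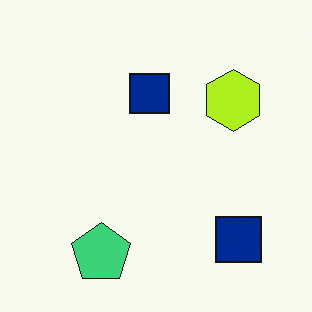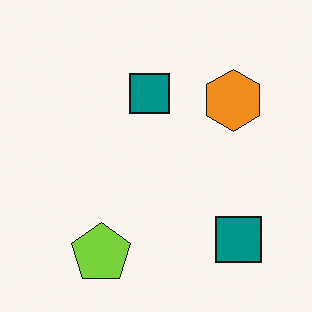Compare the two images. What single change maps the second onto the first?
This is the original image hue-shifted by a small amount.

Every shape's color has rotated by the same amount around the hue wheel — a uniform hue shift.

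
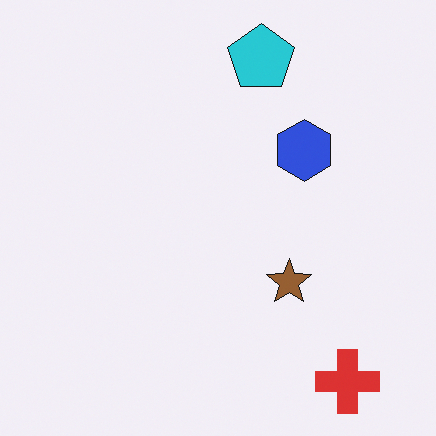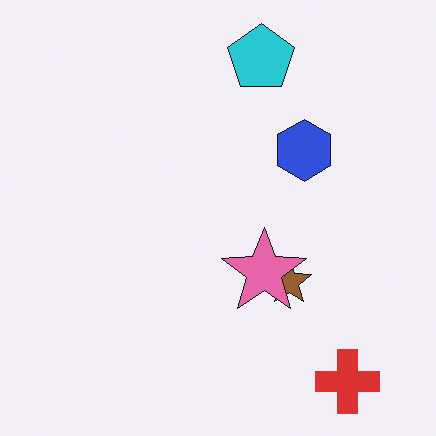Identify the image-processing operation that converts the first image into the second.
The image was overlaid with an additional pink star.

A pink star appears in the second image that is absent from the first.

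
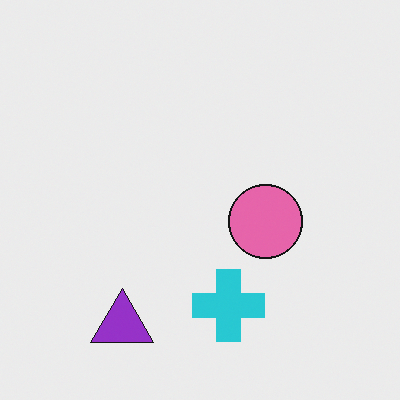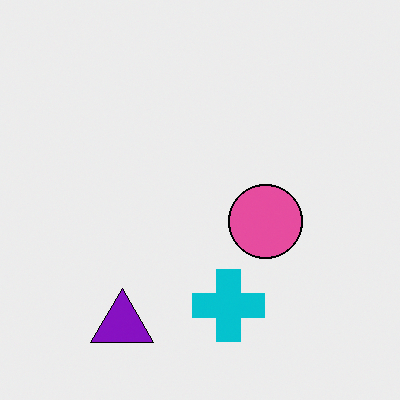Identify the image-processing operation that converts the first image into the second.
The second image is the first given slightly increased contrast.

Tones are pushed away from mid-grey across the whole image — a global contrast change.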